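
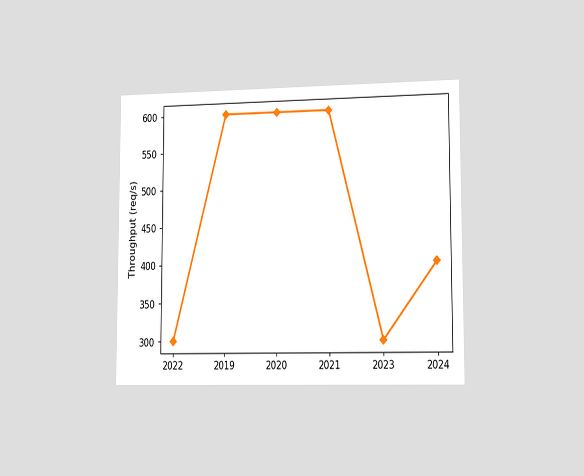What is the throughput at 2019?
600req/s

The chart is viewed slightly from the right. At 2019, the line is at 600req/s.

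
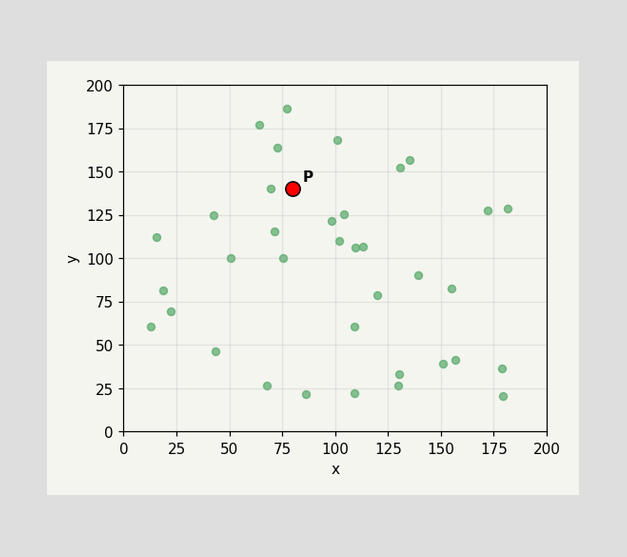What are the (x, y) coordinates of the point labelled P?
(80, 140)

Following the gridlines from P to each axis, P sits at (80, 140).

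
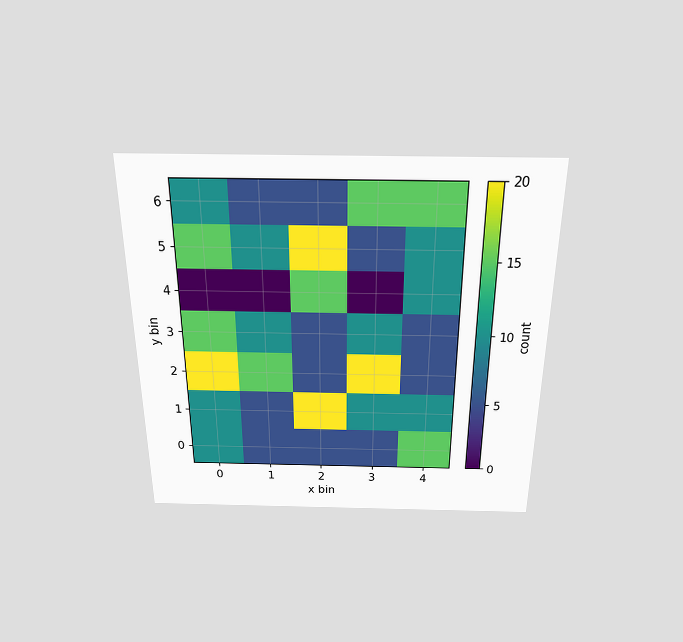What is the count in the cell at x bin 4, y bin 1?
The chart is viewed slightly from above. Matching the cell (4, 1) against the colorbar gives 10.

10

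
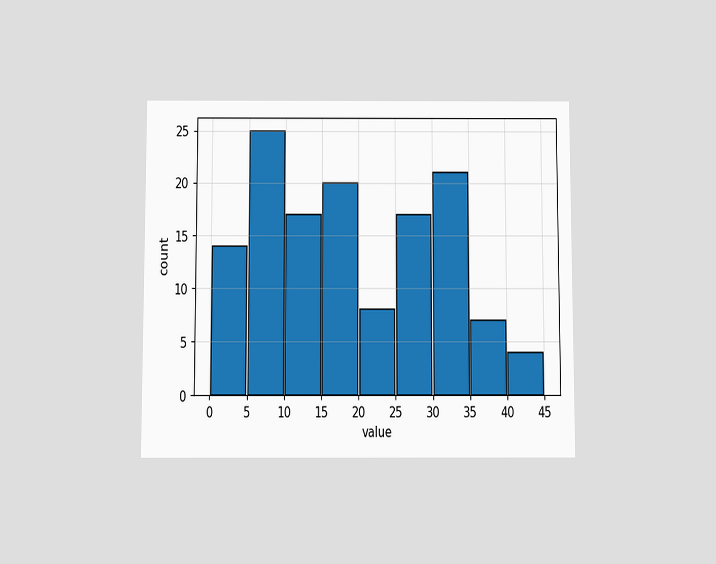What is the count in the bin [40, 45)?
The chart is viewed slightly from below. The [40, 45) bin has height 4.

4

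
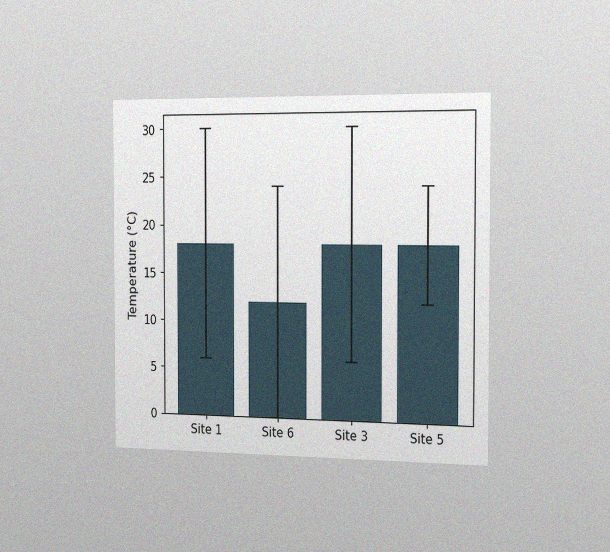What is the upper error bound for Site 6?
The chart is viewed slightly from the right, with some photo noise. The Site 6 bar's upper whisker reaches 24°C.

24°C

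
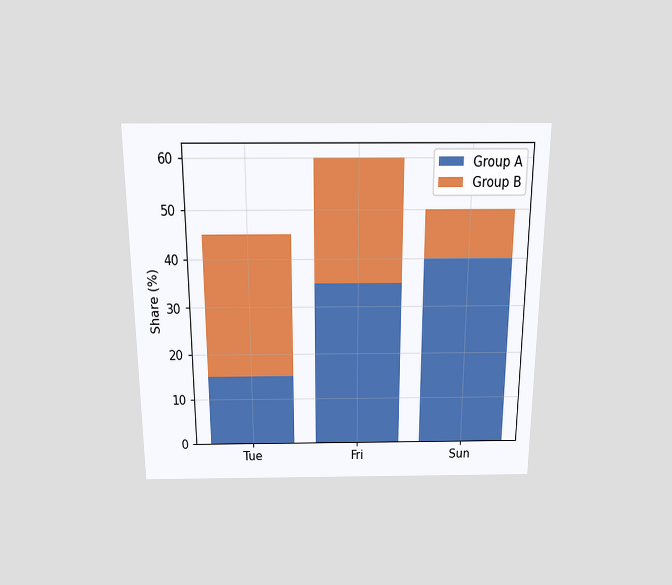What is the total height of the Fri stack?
60%

The chart is viewed slightly from above. The Fri stack's top reaches 60% on the y-axis.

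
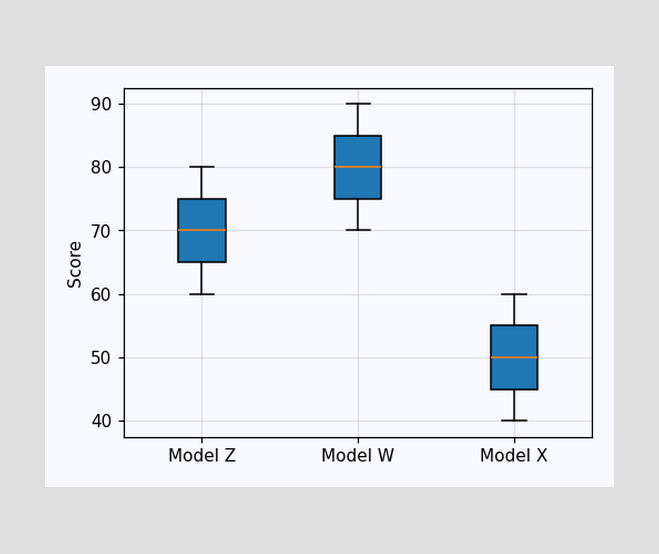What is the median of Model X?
50

The median line in the Model X box sits at 50.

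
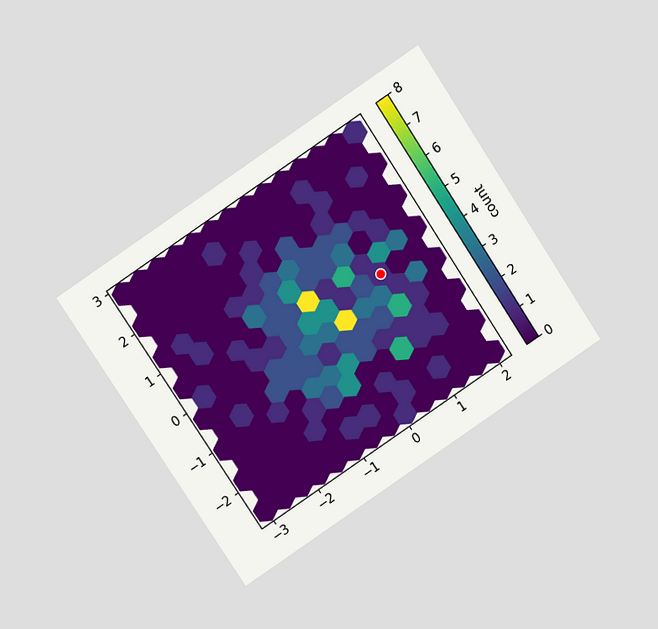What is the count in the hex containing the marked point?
1

The chart is tilted about 34° counter-clockwise and viewed slightly from above. The marked hex reads 1 on the colorbar.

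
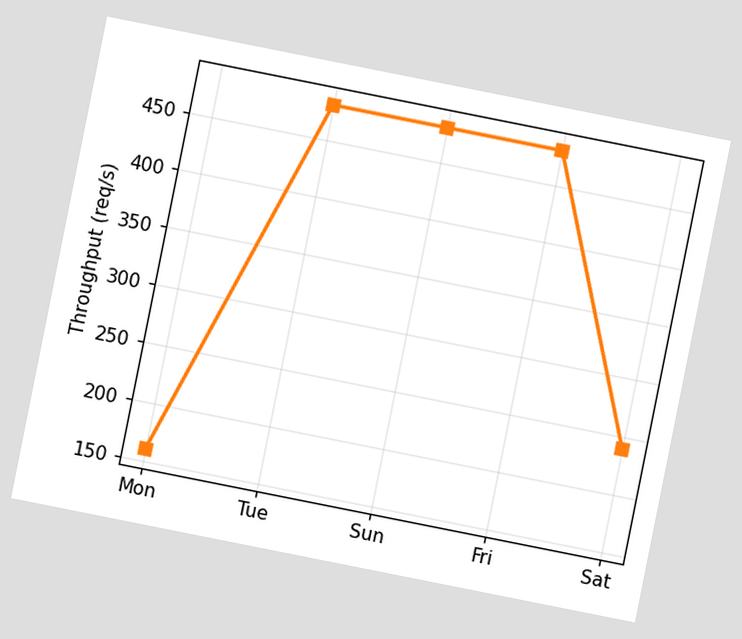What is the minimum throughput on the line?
160req/s

The chart is tilted about 11° clockwise. The lowest point is at Mon, and reading across to the y-axis gives 160req/s.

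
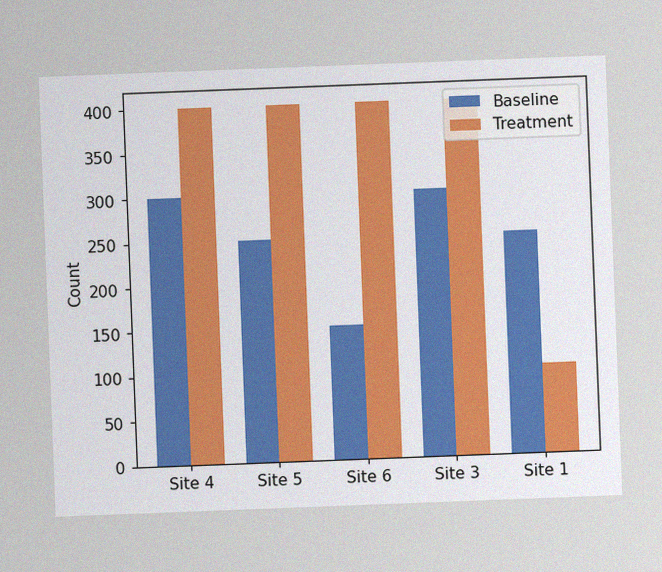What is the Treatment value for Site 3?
400

The chart is tilted about 2° counter-clockwise, with some photo noise. The Treatment bar at Site 3 reaches 400 on the y-axis.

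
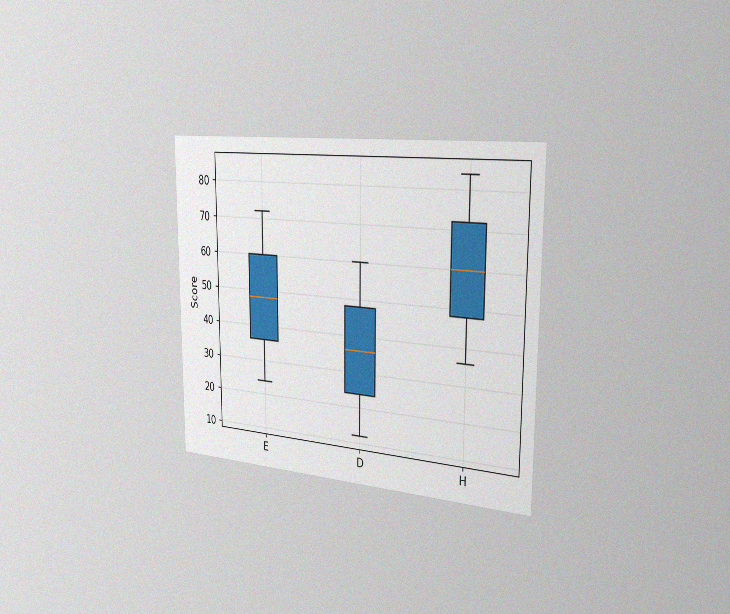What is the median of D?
36

The chart is viewed slightly from the right, with some photo noise. The median line in the D box sits at 36.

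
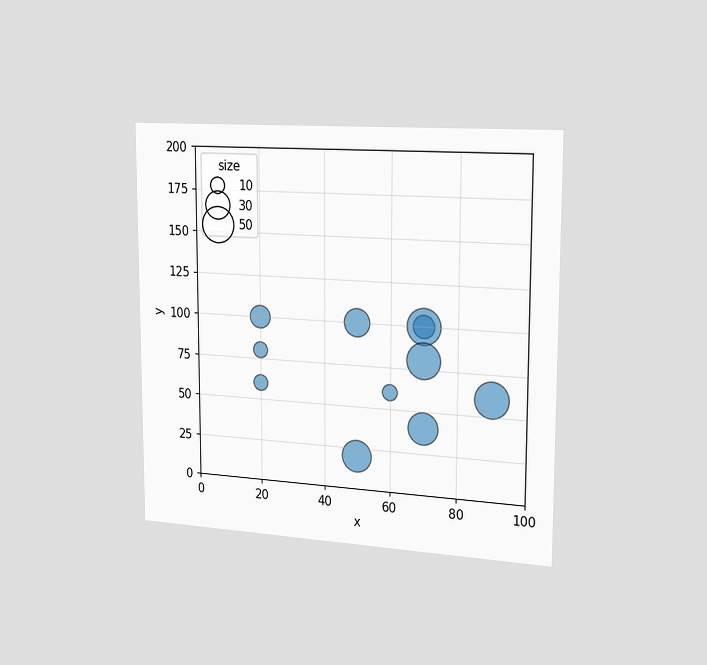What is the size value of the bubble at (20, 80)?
The chart is viewed slightly from the right. Matching the bubble at (20, 80) against the size legend gives 10.

10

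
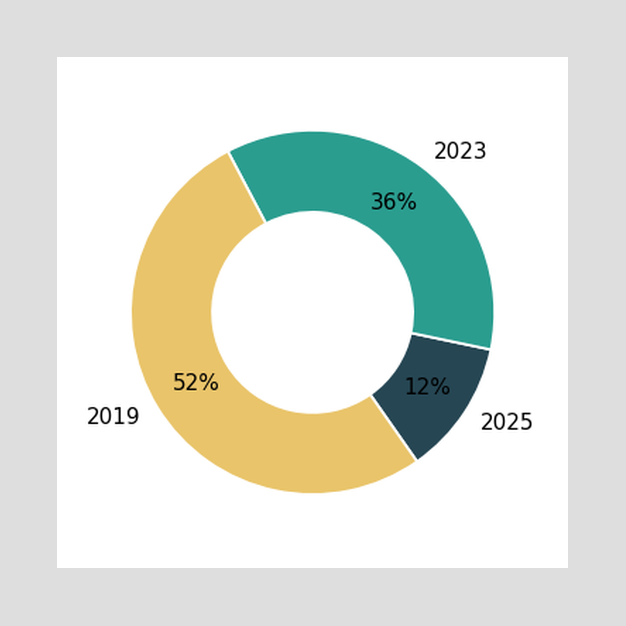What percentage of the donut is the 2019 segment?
The 2019 segment takes up 52% of the ring.

52%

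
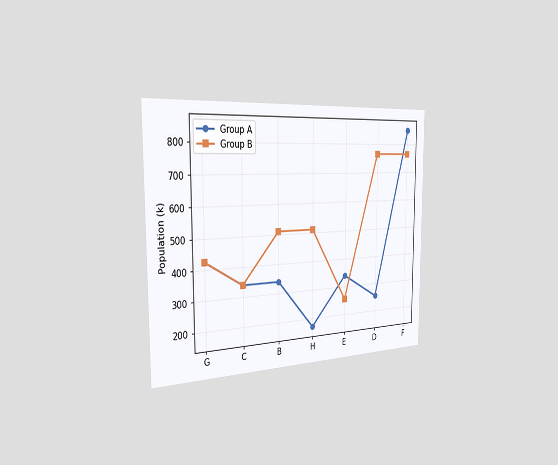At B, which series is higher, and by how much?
The chart is viewed slightly from the left. At B, Group B sits above the other line by 170k.

Group B, by 170k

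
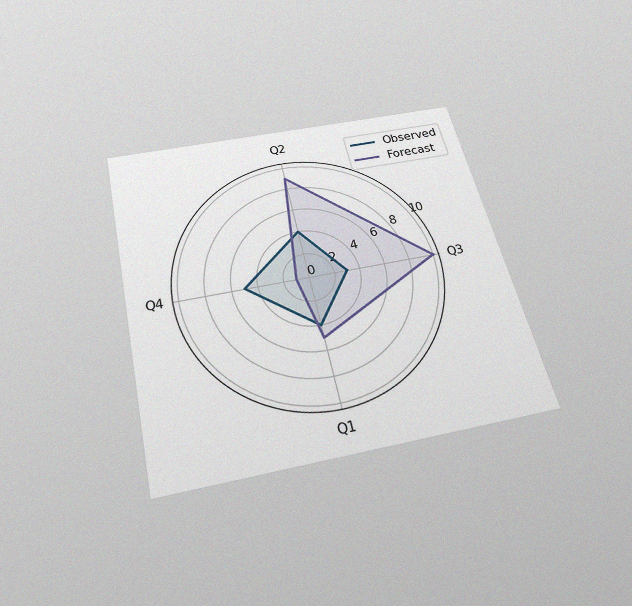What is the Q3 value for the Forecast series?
The chart is tilted about 13° counter-clockwise and viewed slightly from below, with some photo noise. On the Q3 axis, Forecast reaches 10.

10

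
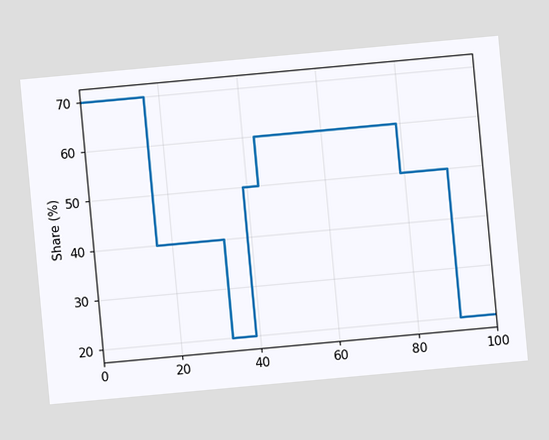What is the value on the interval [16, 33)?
The chart is tilted about 5° counter-clockwise. On [16, 33) the step sits at 40%.

40%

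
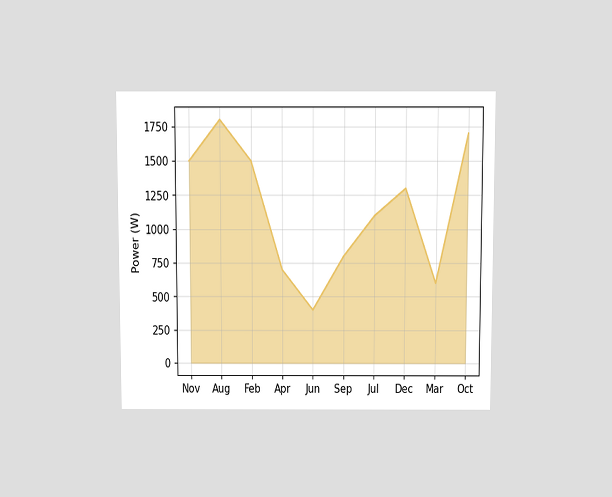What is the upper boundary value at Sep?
The chart is viewed slightly from above. At Sep the upper boundary is at 800W.

800W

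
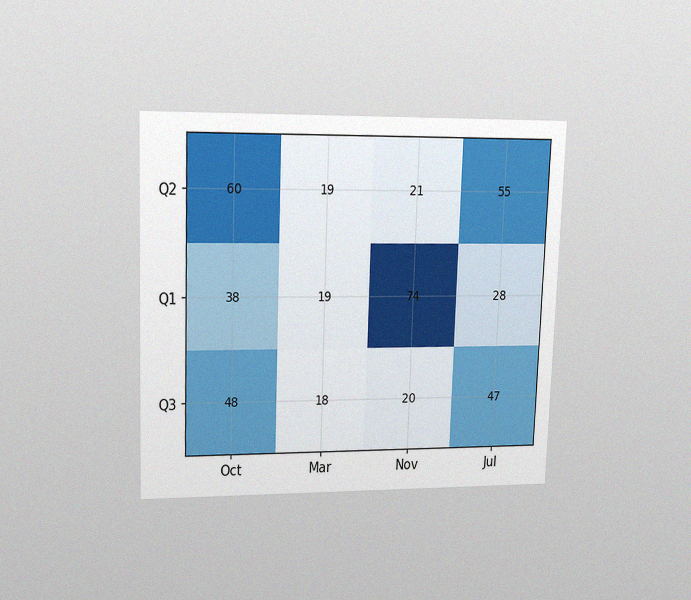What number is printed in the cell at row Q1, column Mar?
The chart is tilted about 2° clockwise and viewed at a slight angle, with some photo noise. The (Q1, Mar) cell reads 19.

19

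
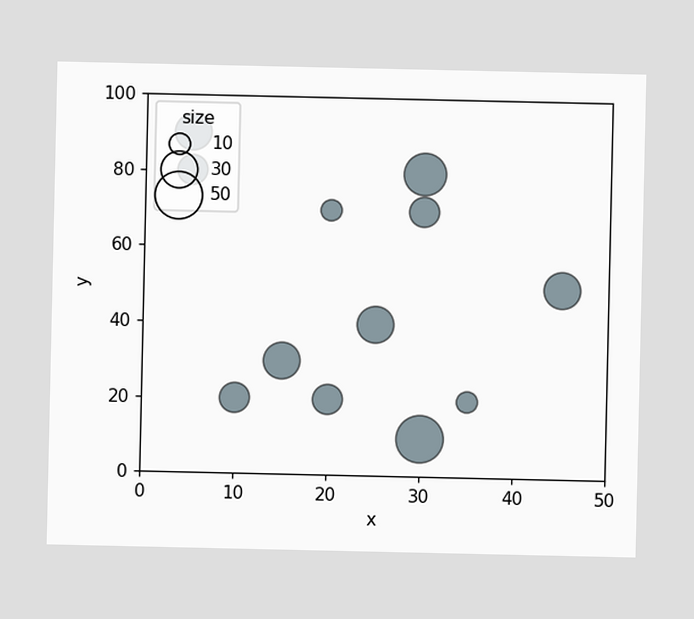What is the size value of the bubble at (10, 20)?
20

Matching the bubble at (10, 20) against the size legend gives 20.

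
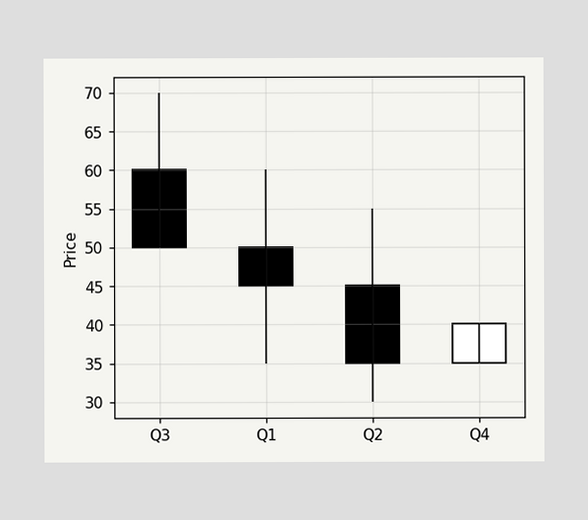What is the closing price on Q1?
45

The Q1 candle closes at 45.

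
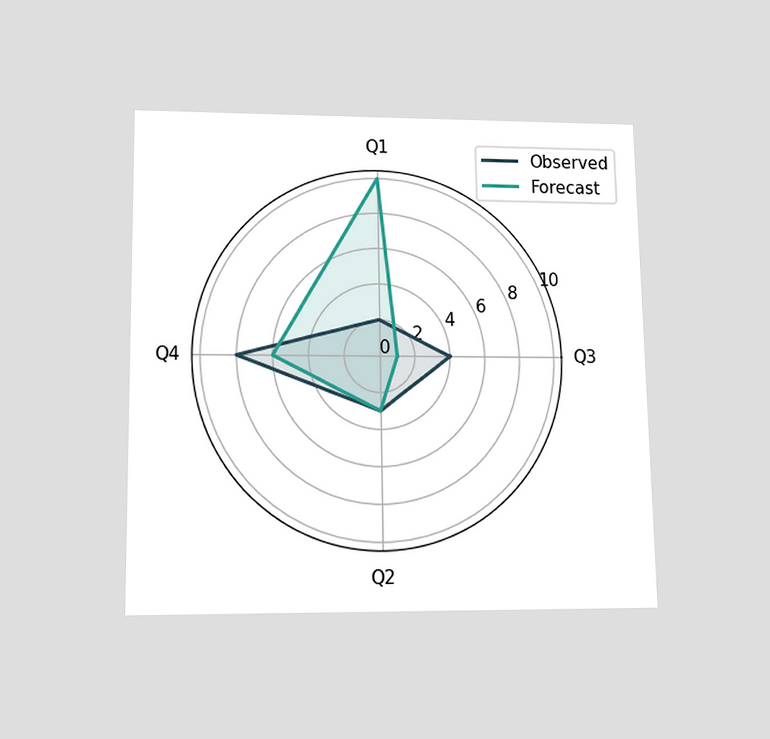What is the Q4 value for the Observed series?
8

The chart is viewed slightly from below. On the Q4 axis, Observed reaches 8.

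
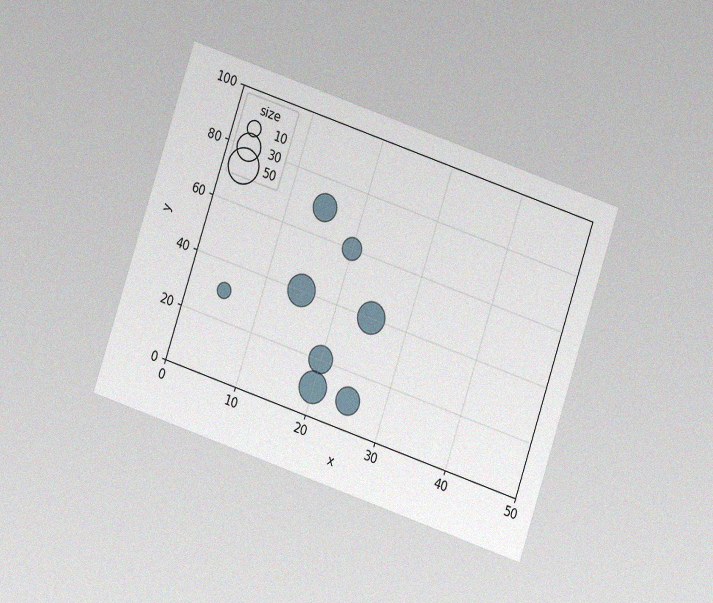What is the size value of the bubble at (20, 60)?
20

The chart is tilted about 19° clockwise and viewed at a slight angle, with some photo noise. Matching the bubble at (20, 60) against the size legend gives 20.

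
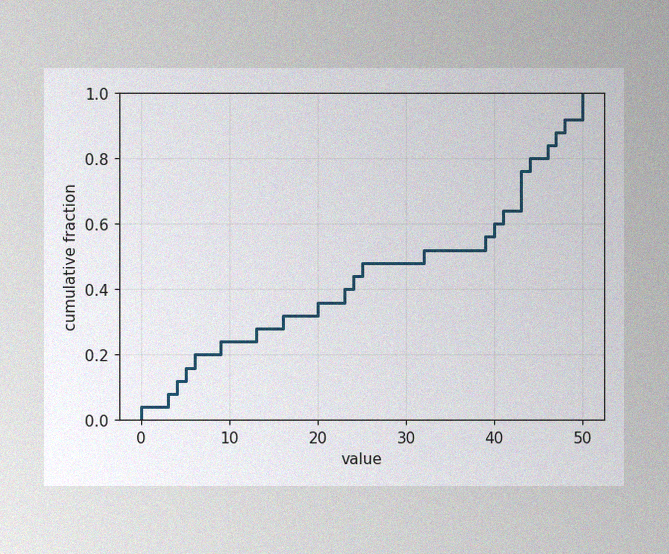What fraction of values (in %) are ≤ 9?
The image has some photo noise and uneven lighting. At x=9 the ECDF step is at 24%.

24%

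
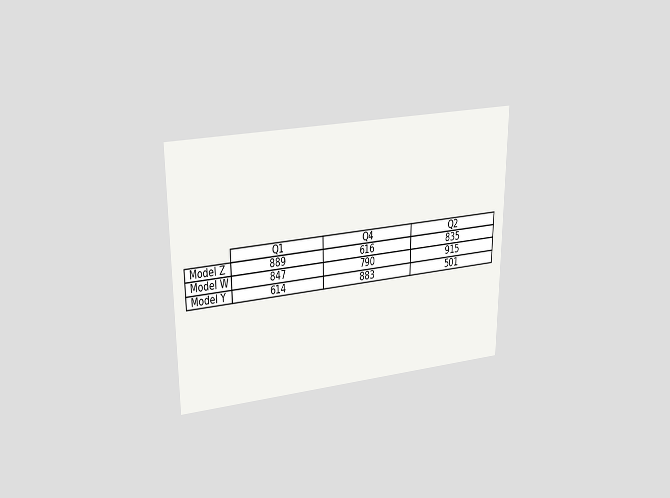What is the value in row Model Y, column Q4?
883

The chart is viewed slightly from above. The (Model Y, Q4) cell reads 883.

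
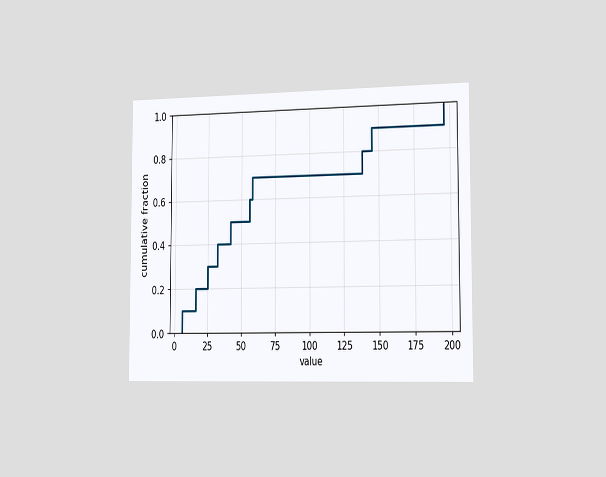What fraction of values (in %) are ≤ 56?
The chart is viewed slightly from the right. At x=56 the ECDF step is at 60%.

60%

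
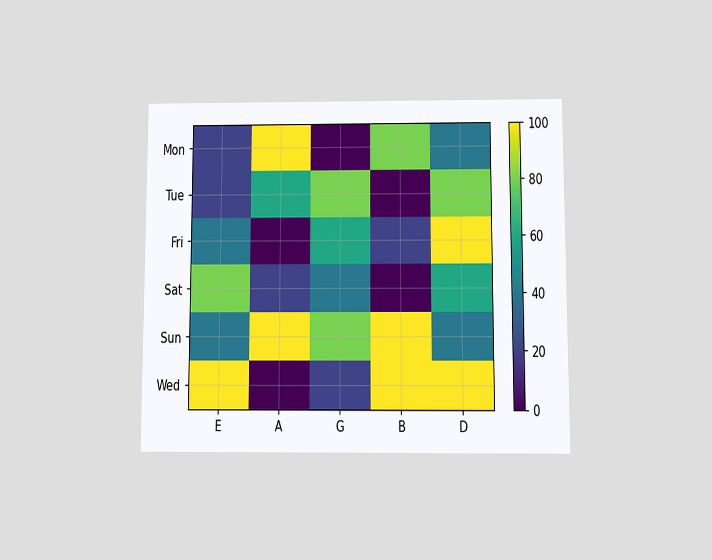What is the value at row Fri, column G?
The chart is viewed at a slight angle. Matching cell (Fri, G) against the colorbar gives 60.

60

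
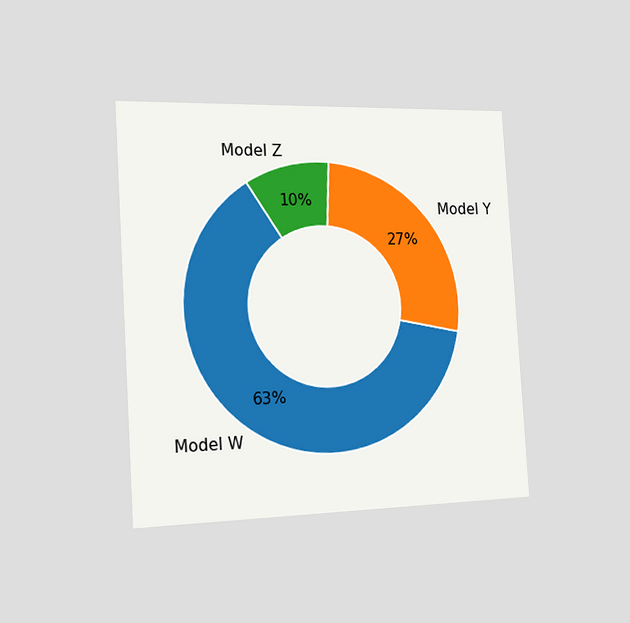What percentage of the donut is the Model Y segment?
27%

The chart is tilted about 3° counter-clockwise and viewed slightly from the left. The Model Y segment takes up 27% of the ring.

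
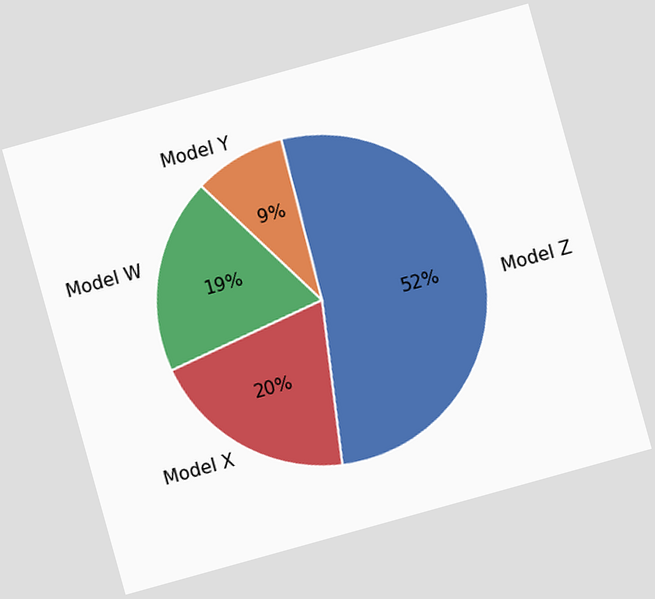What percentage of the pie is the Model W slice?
The chart is tilted about 16° counter-clockwise. The Model W slice takes up 19% of the pie.

19%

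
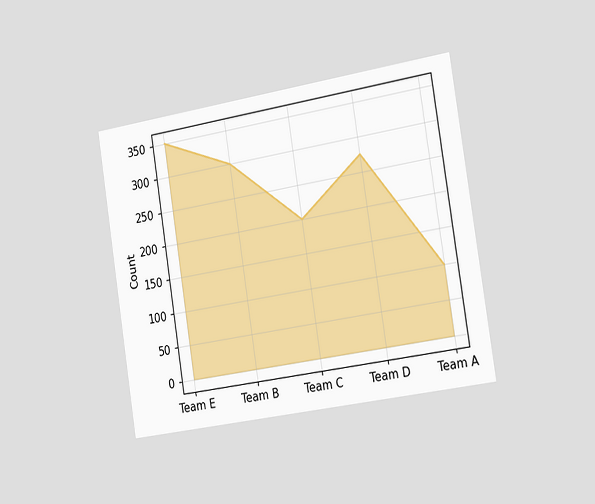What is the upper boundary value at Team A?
100

The chart is tilted about 9° counter-clockwise and viewed slightly from the right. At Team A the upper boundary is at 100.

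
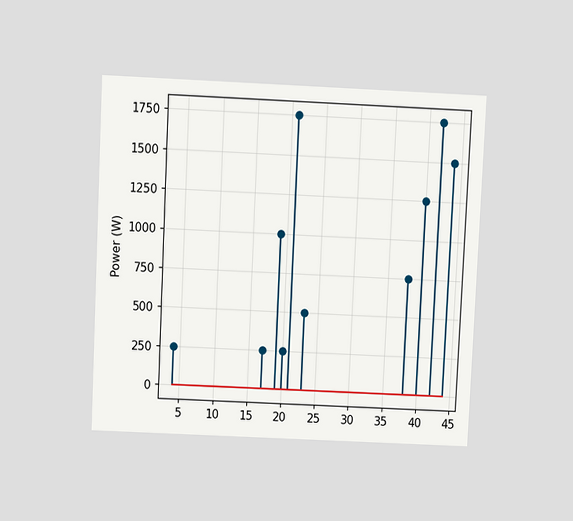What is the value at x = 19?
1000W

The chart is tilted about 3° clockwise and viewed slightly from above. The stem at x=19 reaches 1000W.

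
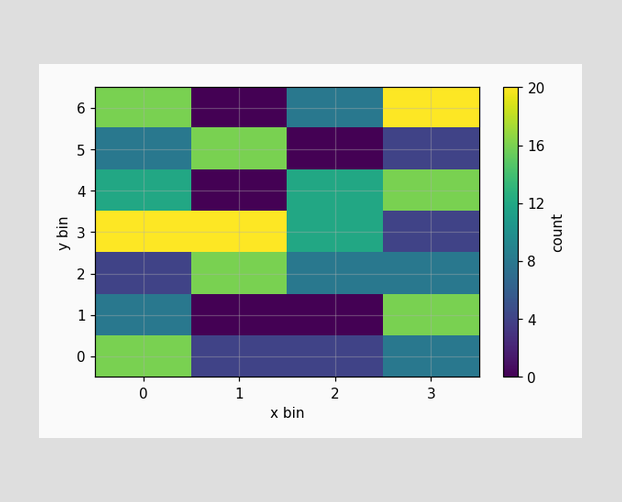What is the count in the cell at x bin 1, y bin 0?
Matching the cell (1, 0) against the colorbar gives 4.

4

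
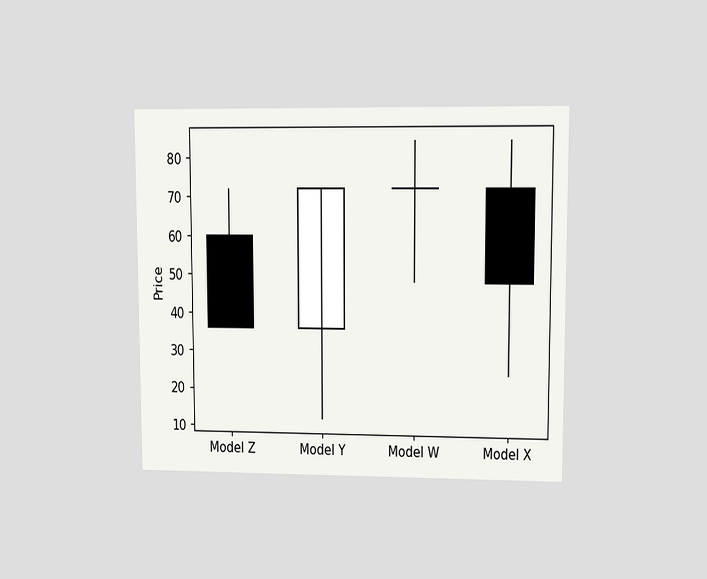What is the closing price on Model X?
48

The chart is viewed at a slight angle. The Model X candle closes at 48.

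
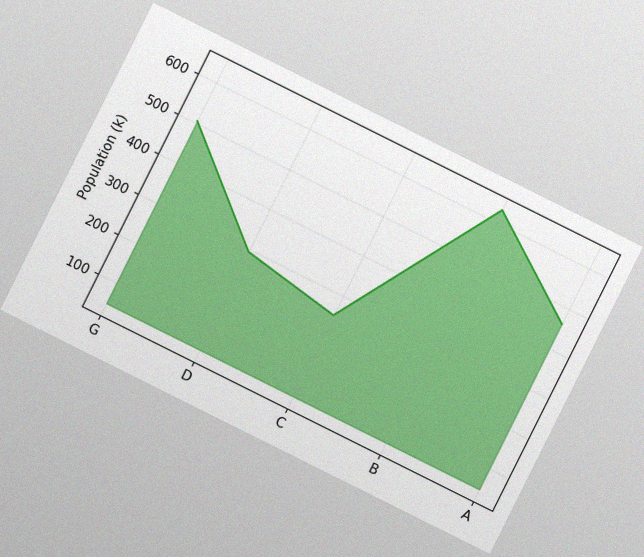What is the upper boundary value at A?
The chart is tilted about 27° clockwise, with some photo noise. At A the upper boundary is at 462k.

462k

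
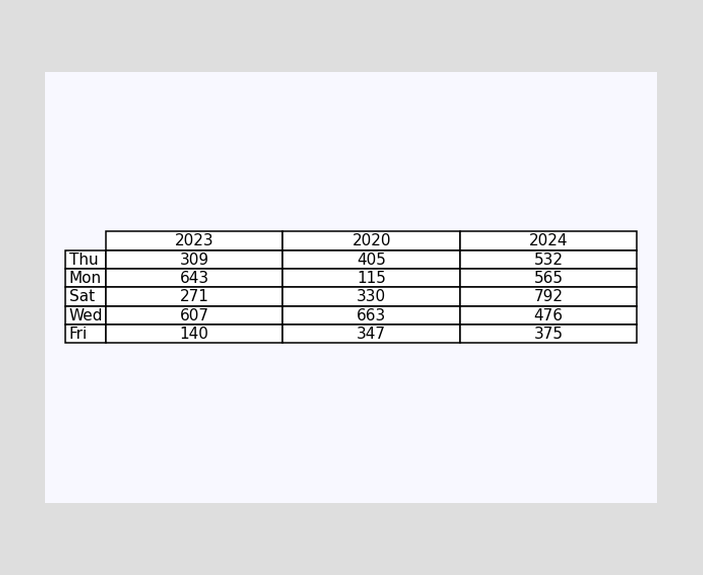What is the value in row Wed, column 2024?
476

The (Wed, 2024) cell reads 476.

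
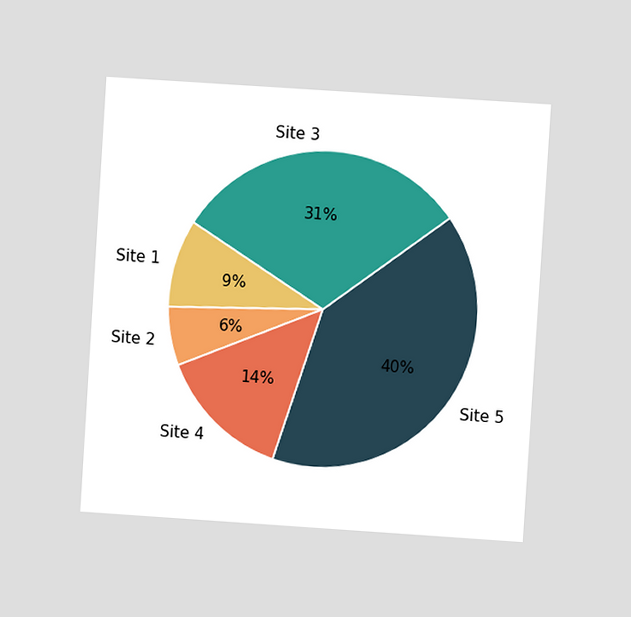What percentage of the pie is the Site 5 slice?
The chart is tilted about 4° clockwise and viewed at a slight angle. The Site 5 slice takes up 40% of the pie.

40%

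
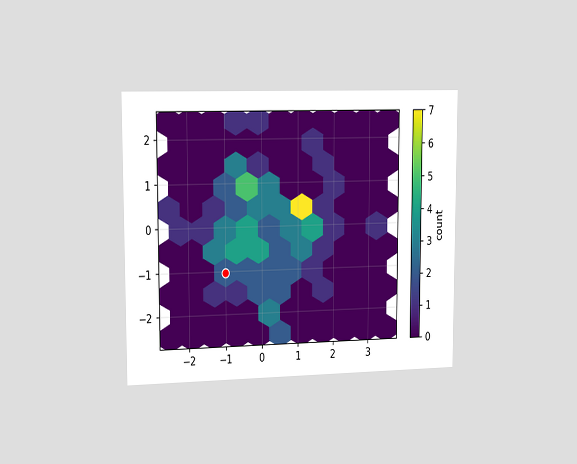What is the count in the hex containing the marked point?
The chart is viewed slightly from the left. The marked hex reads 2 on the colorbar.

2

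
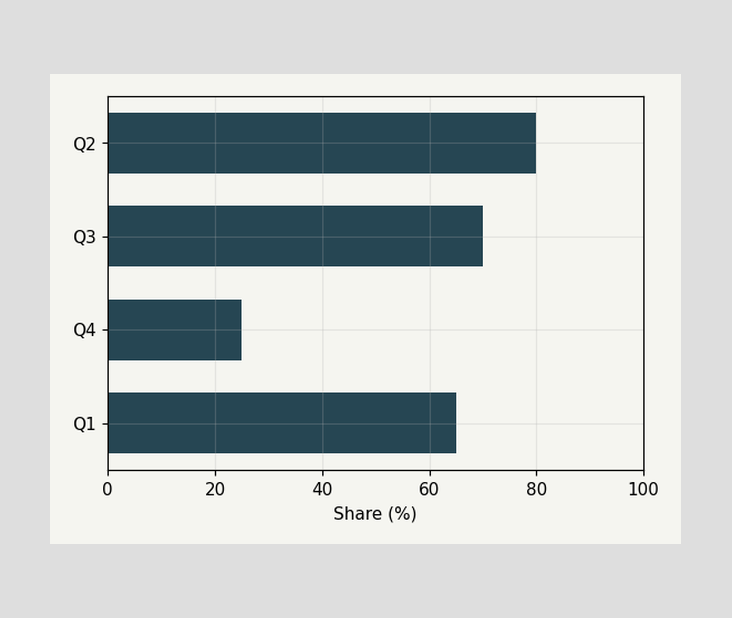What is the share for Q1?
Reading along the chart's x-axis, the Q1 bar reaches 65%.

65%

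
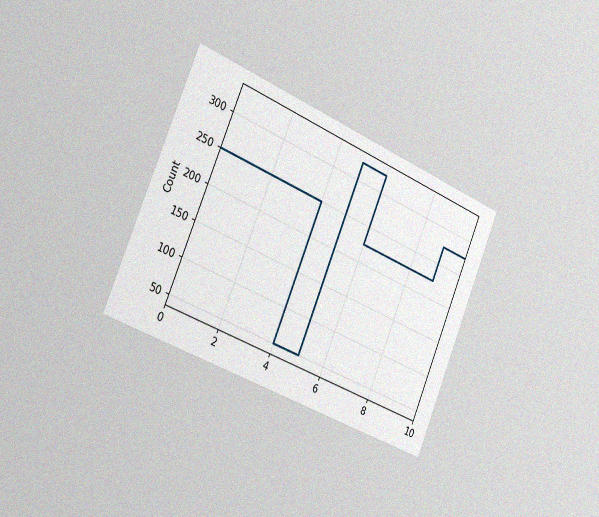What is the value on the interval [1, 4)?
The chart is tilted about 23° clockwise and viewed slightly from the left, with some photo noise. On [1, 4) the step sits at 250.

250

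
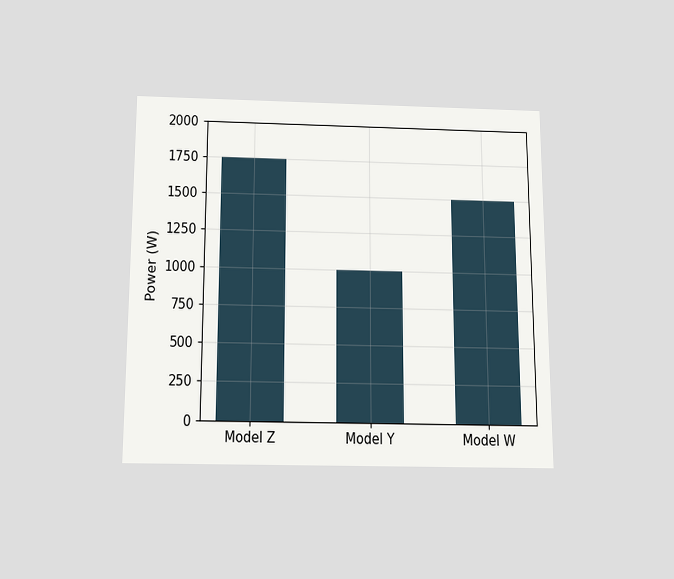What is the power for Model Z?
The chart is viewed slightly from below. Reading along the chart's y-axis, the Model Z bar reaches 1750W.

1750W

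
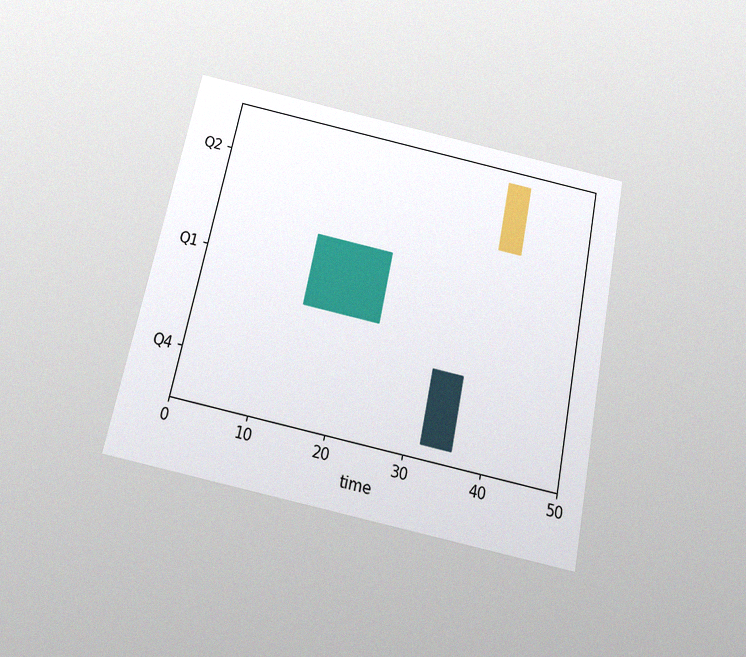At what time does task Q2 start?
The chart is tilted about 12° clockwise and viewed slightly from below, with some photo noise. The Q2 bar begins at t=38.

38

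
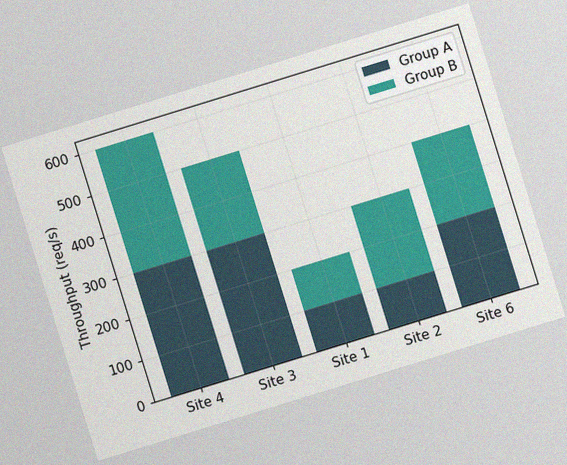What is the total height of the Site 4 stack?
600req/s

The chart is tilted about 17° counter-clockwise, with some photo noise. The Site 4 stack's top reaches 600req/s on the y-axis.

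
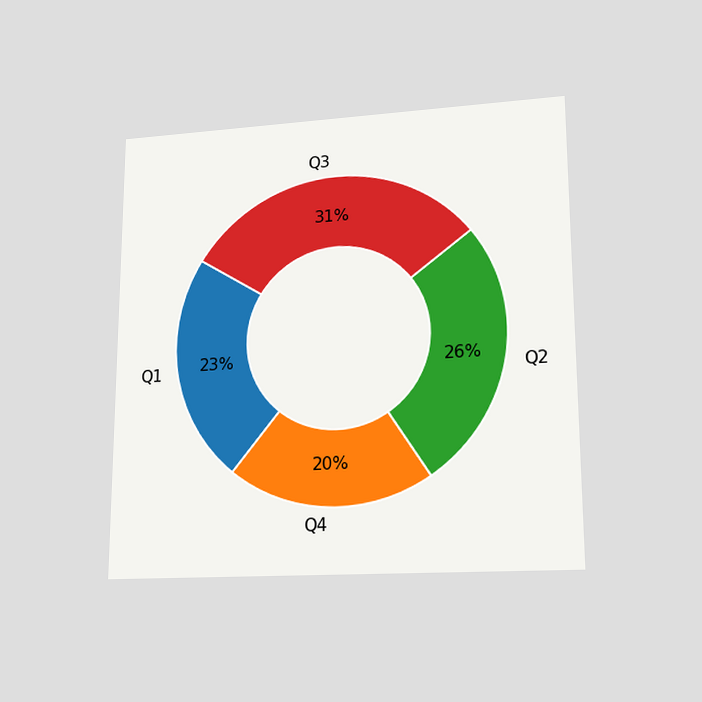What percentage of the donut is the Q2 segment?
26%

The chart is viewed at a slight angle. The Q2 segment takes up 26% of the ring.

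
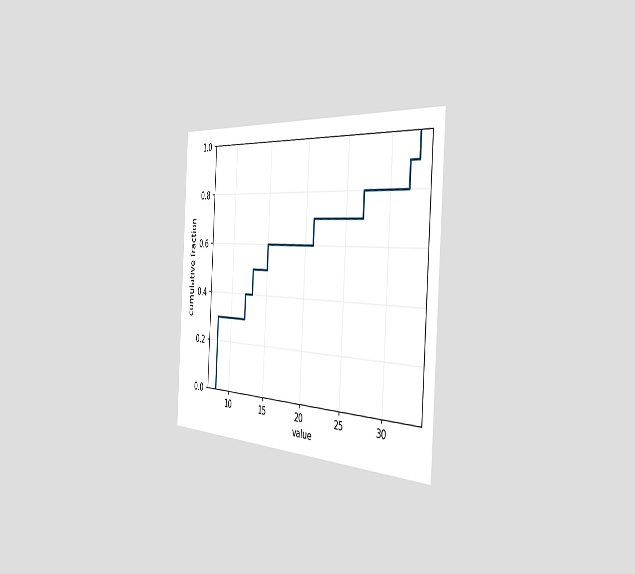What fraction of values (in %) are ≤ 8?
30%

The chart is tilted about 3° clockwise and viewed slightly from the right. At x=8 the ECDF step is at 30%.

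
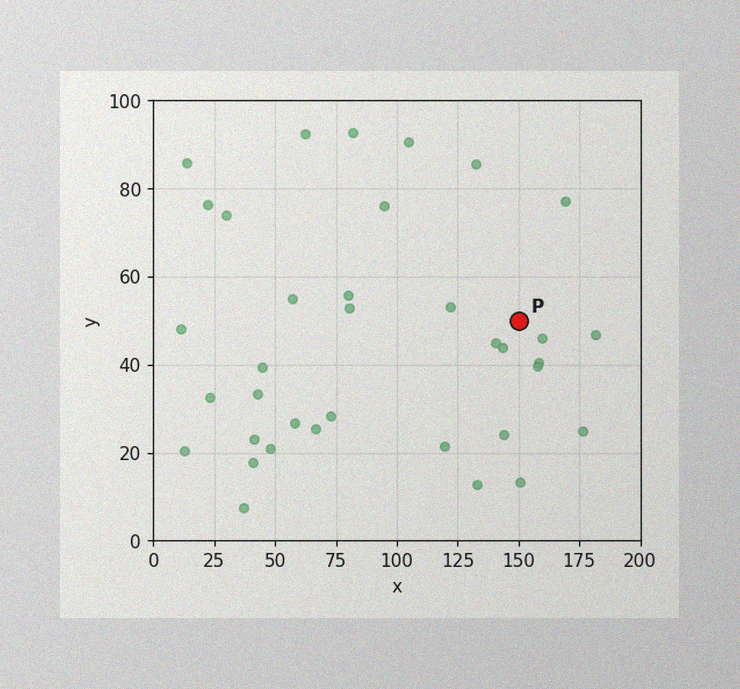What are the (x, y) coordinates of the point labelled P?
The image has some photo noise and uneven lighting. Following the gridlines from P to each axis, P sits at (150, 50).

(150, 50)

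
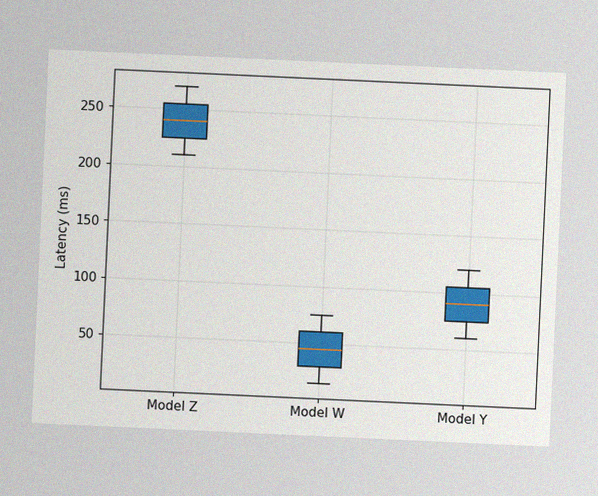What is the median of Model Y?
The chart is tilted about 3° clockwise, with some photo noise. The median line in the Model Y box sits at 90ms.

90ms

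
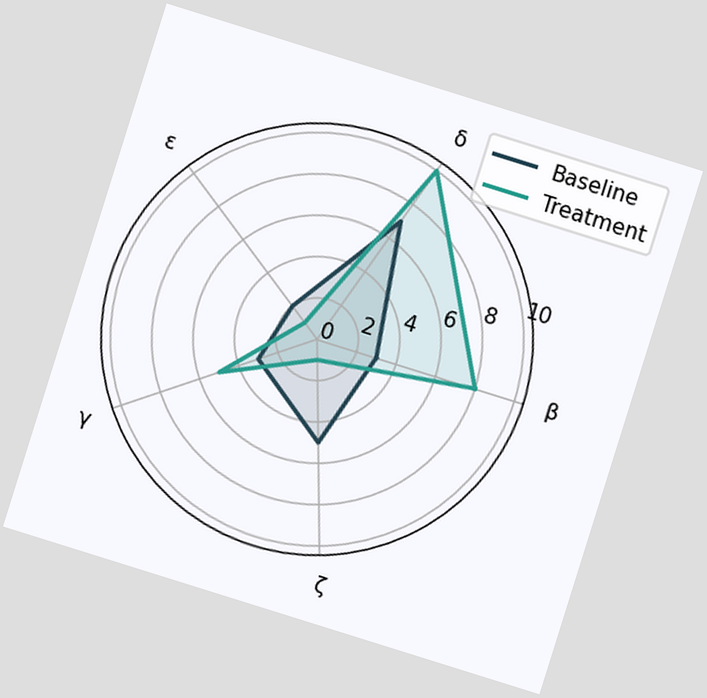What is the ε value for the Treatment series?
1

The chart is tilted about 17° clockwise. On the ε axis, Treatment reaches 1.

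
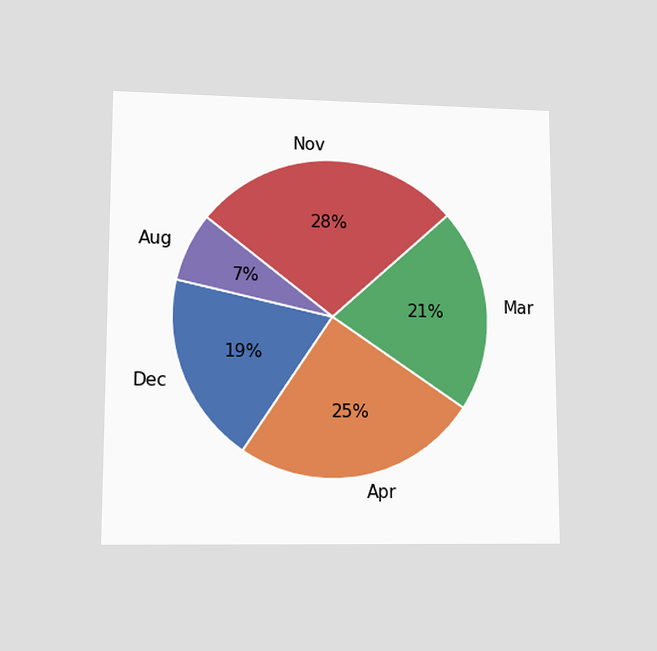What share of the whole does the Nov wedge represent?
The chart is viewed at a slight angle. The Nov slice takes up 28% of the pie.

28%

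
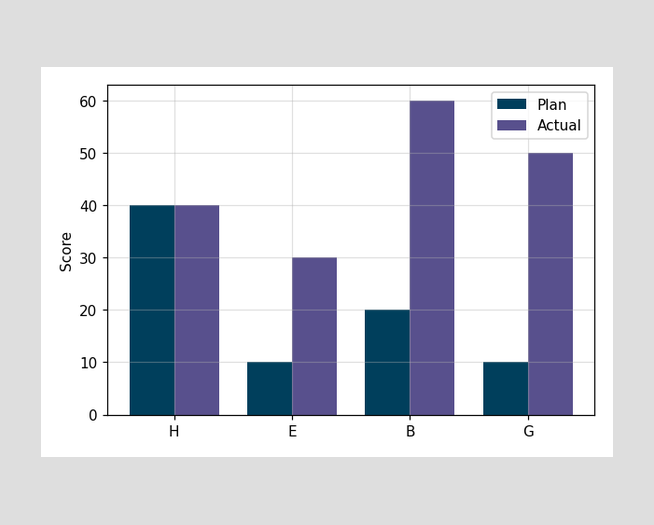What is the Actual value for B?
60

The Actual bar at B reaches 60 on the y-axis.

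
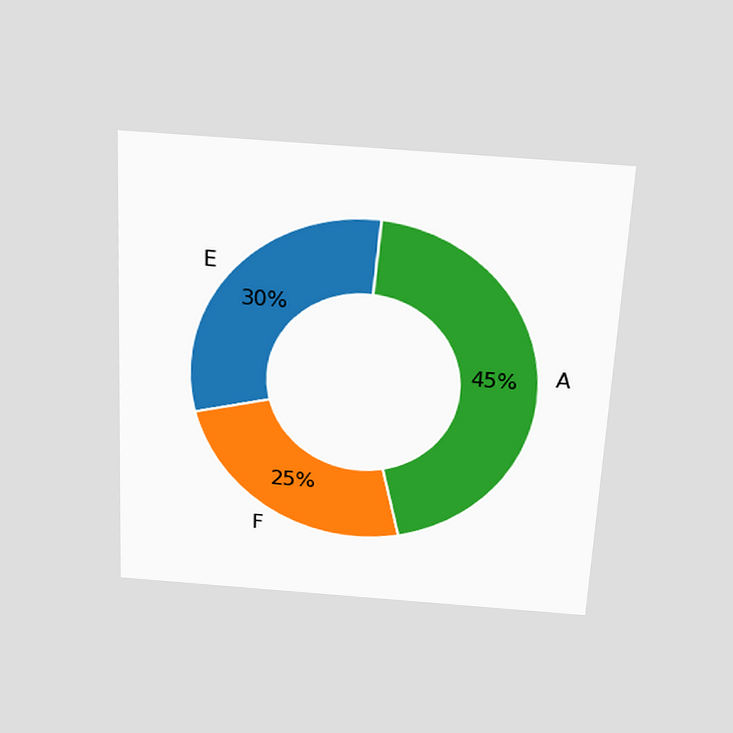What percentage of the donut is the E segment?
30%

The chart is tilted about 3° clockwise and viewed slightly from above. The E segment takes up 30% of the ring.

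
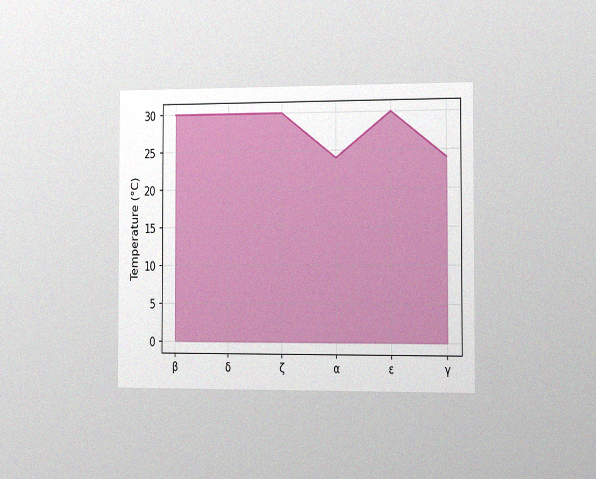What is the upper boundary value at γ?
The chart is viewed slightly from the right, with some photo noise. At γ the upper boundary is at 24°C.

24°C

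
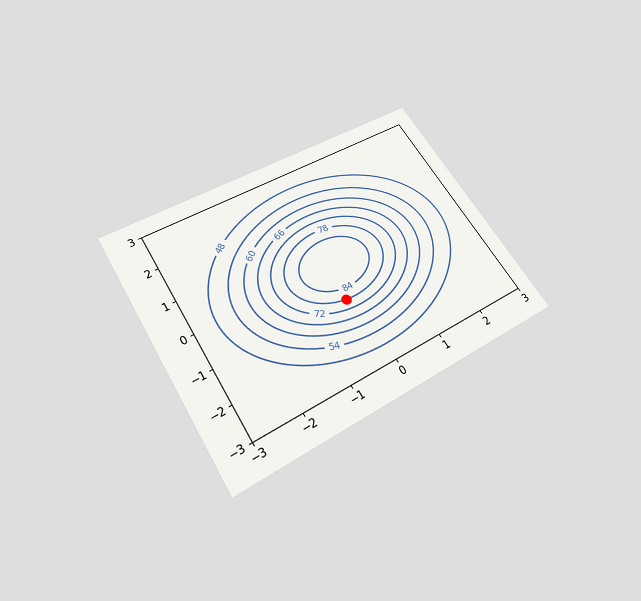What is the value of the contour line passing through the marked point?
78

The chart is tilted about 32° counter-clockwise and viewed slightly from below. The marked point sits on the contour labelled 78.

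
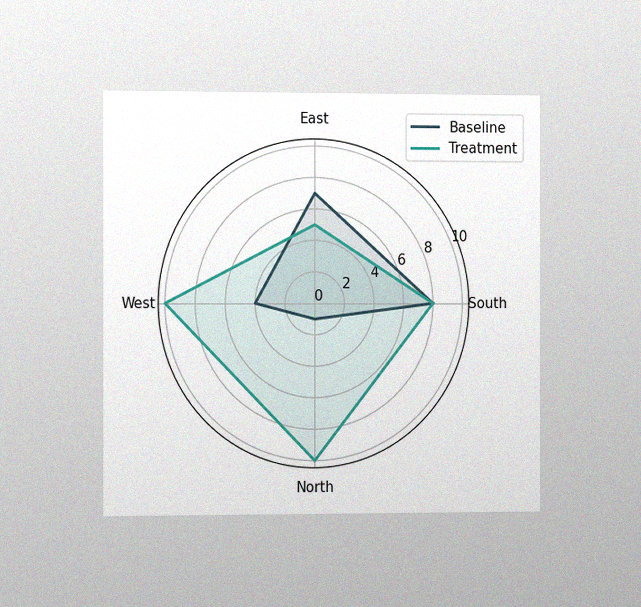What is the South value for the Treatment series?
8

The chart is viewed slightly from the left, with some photo noise. On the South axis, Treatment reaches 8.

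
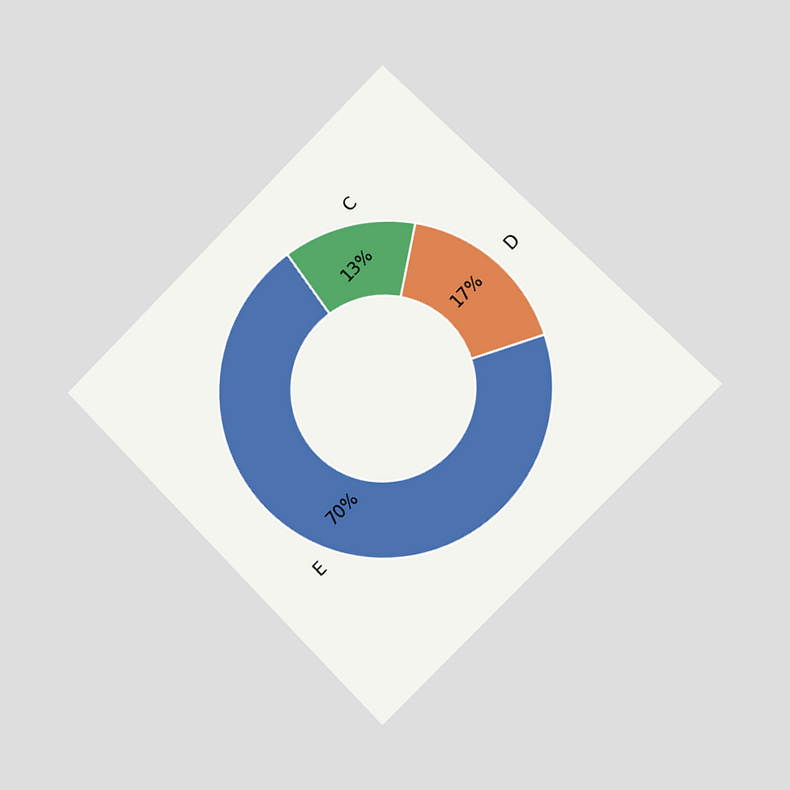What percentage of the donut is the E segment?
70%

The chart is tilted about 45° counter-clockwise and viewed slightly from the right. The E segment takes up 70% of the ring.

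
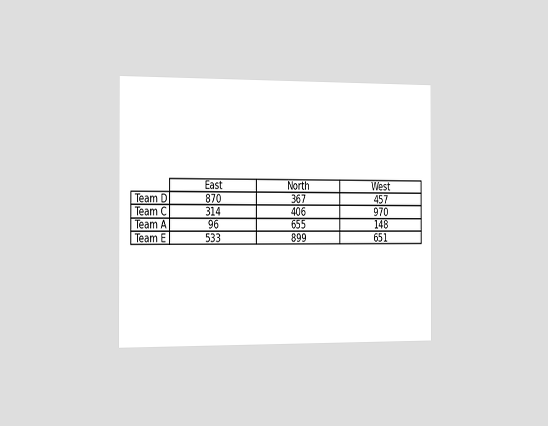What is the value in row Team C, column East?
The chart is viewed slightly from the left. The (Team C, East) cell reads 314.

314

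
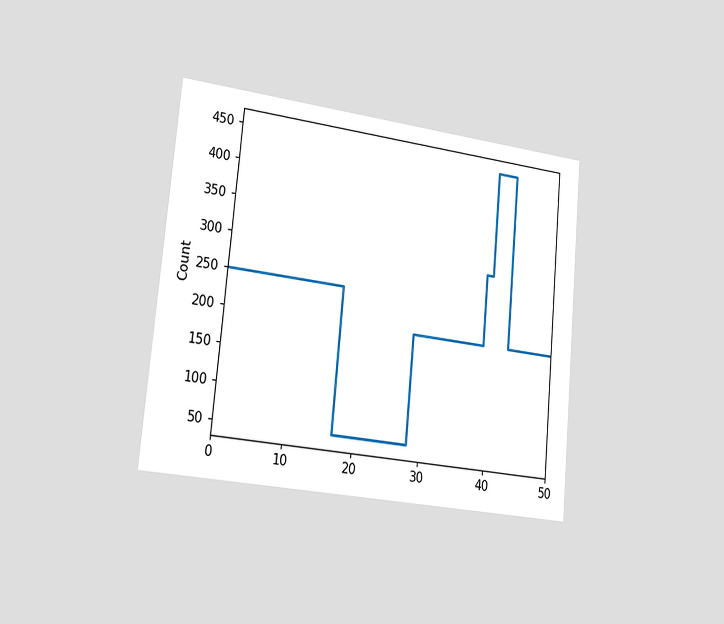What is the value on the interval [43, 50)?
The chart is tilted about 5° clockwise and viewed slightly from the left. On [43, 50) the step sits at 200.

200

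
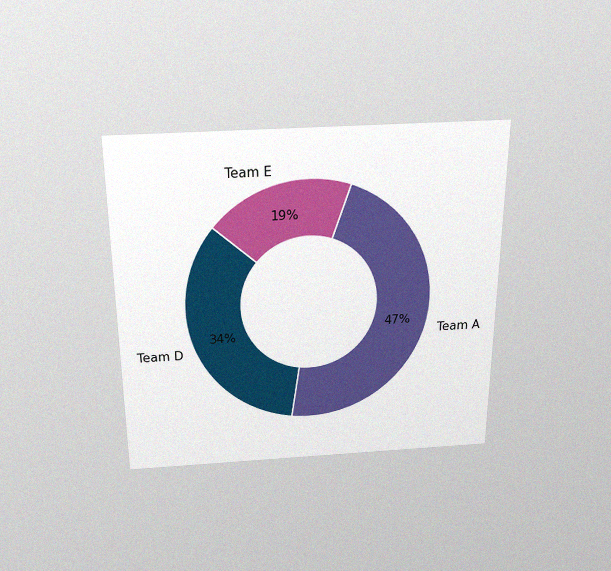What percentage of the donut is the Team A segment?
The chart is viewed slightly from above, with some photo noise. The Team A segment takes up 47% of the ring.

47%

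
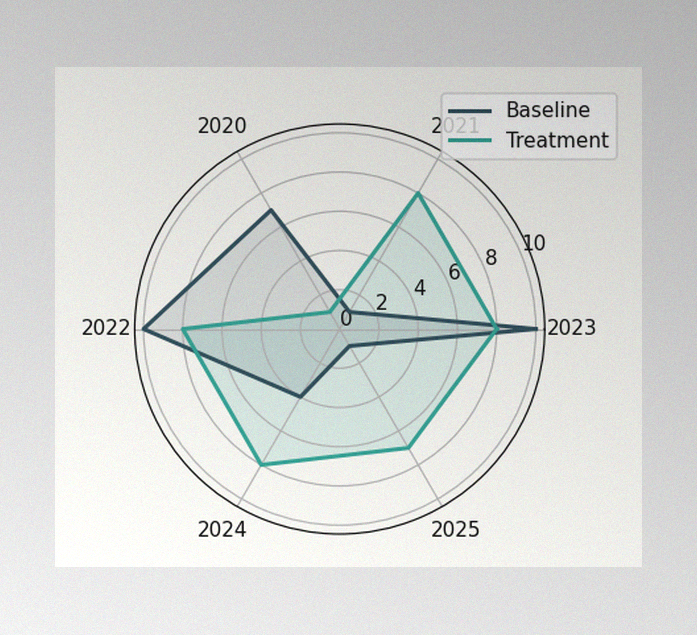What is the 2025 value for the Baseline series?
1

The image has some photo noise and uneven lighting. On the 2025 axis, Baseline reaches 1.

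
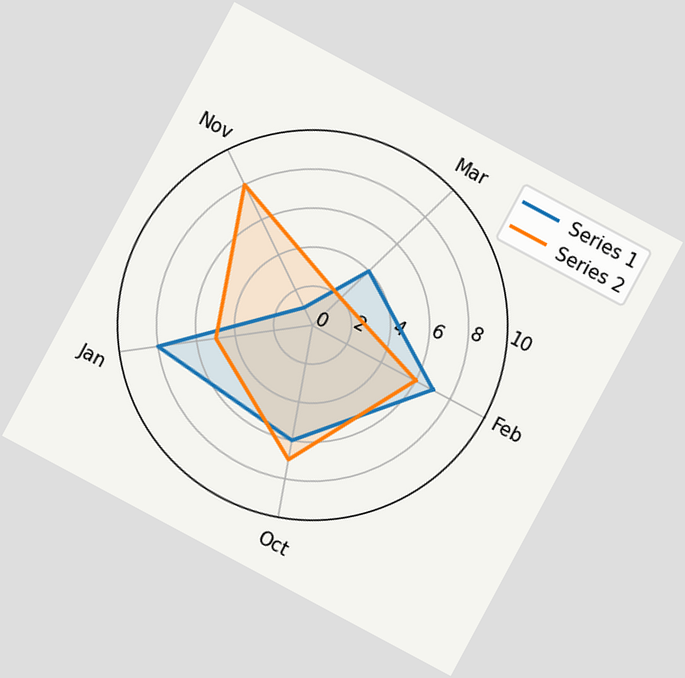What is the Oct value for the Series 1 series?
6

The chart is tilted about 28° clockwise. On the Oct axis, Series 1 reaches 6.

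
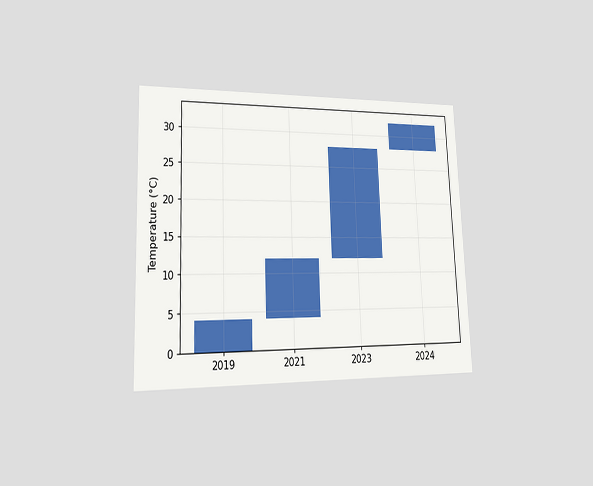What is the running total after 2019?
The chart is tilted about 2° counter-clockwise and viewed slightly from the left. After 2019 the running total reaches 4°C.

4°C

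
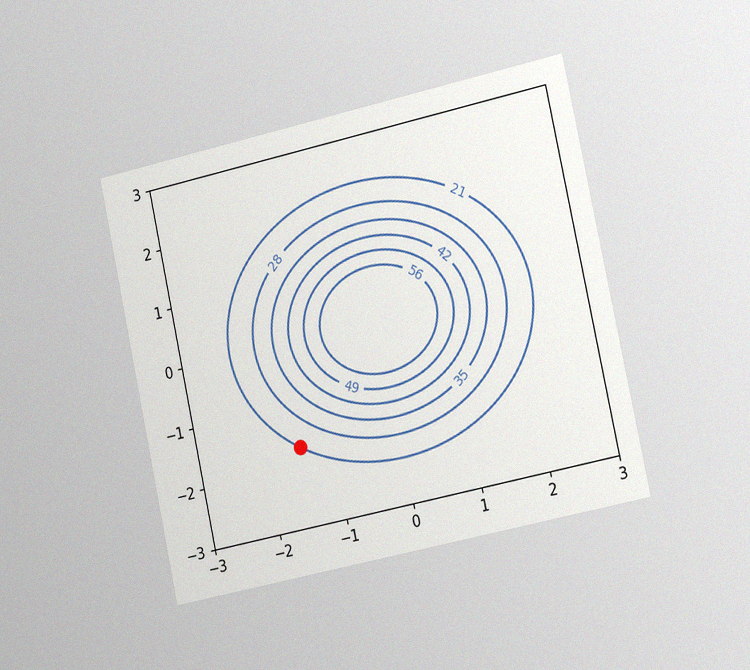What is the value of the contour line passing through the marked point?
The chart is tilted about 12° counter-clockwise and viewed slightly from the right, with some photo noise. The marked point sits on the contour labelled 21.

21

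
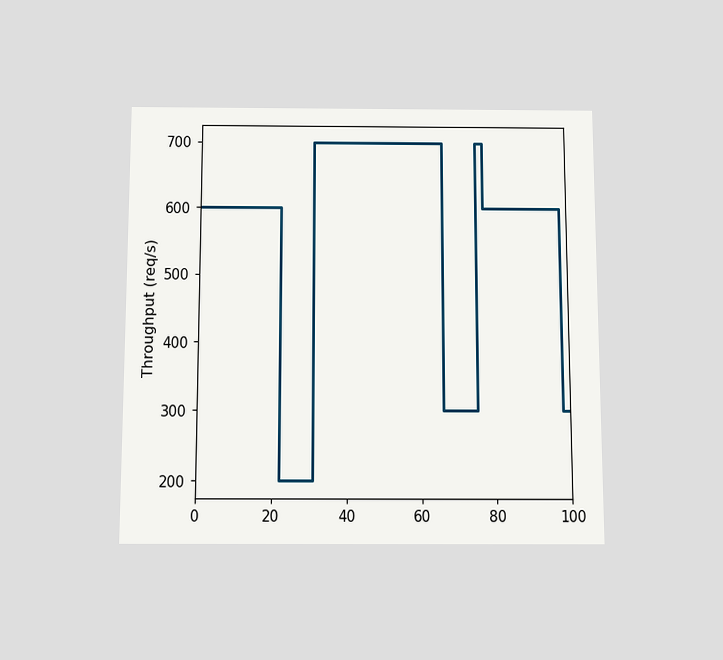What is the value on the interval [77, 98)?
600req/s

The chart is viewed slightly from below. On [77, 98) the step sits at 600req/s.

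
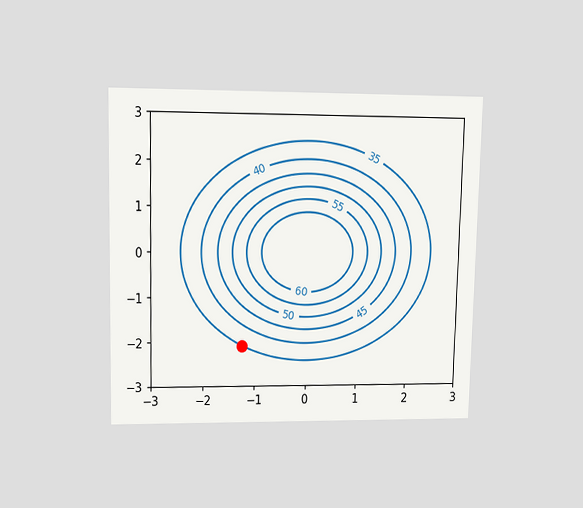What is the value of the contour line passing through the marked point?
The chart is viewed at a slight angle. The marked point sits on the contour labelled 35.

35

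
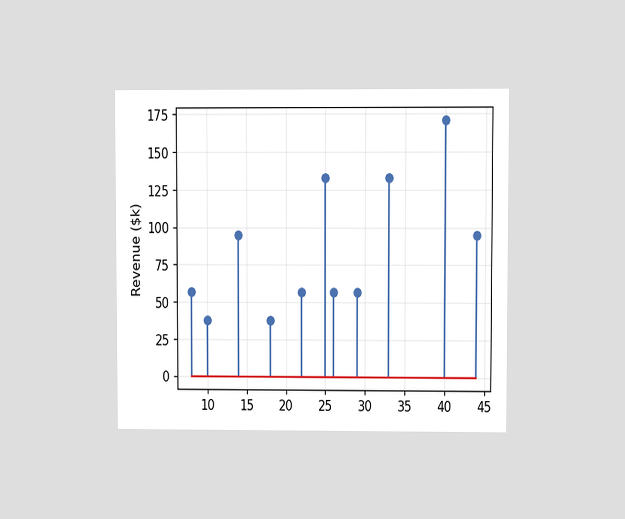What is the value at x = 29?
The chart is viewed at a slight angle. The stem at x=29 reaches $57k.

$57k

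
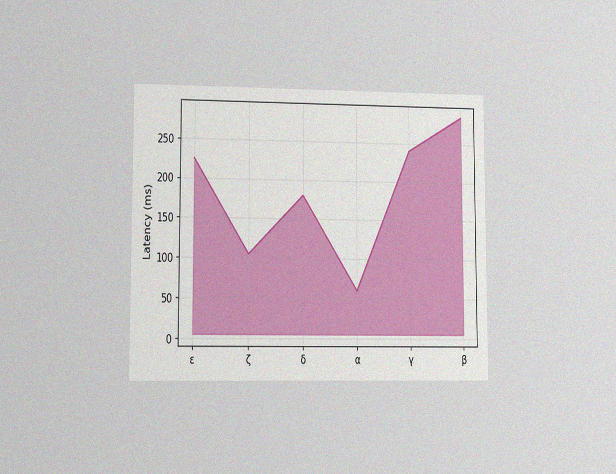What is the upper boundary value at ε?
The chart is viewed at a slight angle, with some photo noise. At ε the upper boundary is at 225ms.

225ms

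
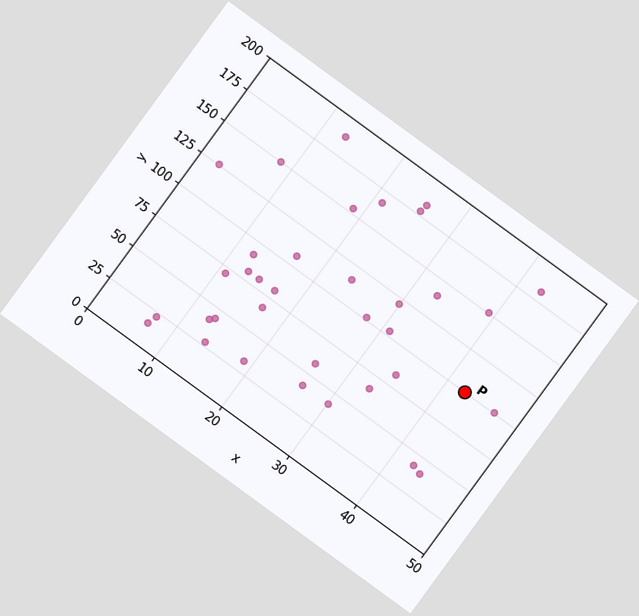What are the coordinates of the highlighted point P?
(42.5, 100)

The chart is tilted about 36° clockwise. Following the gridlines from P to each axis, P sits at (42.5, 100).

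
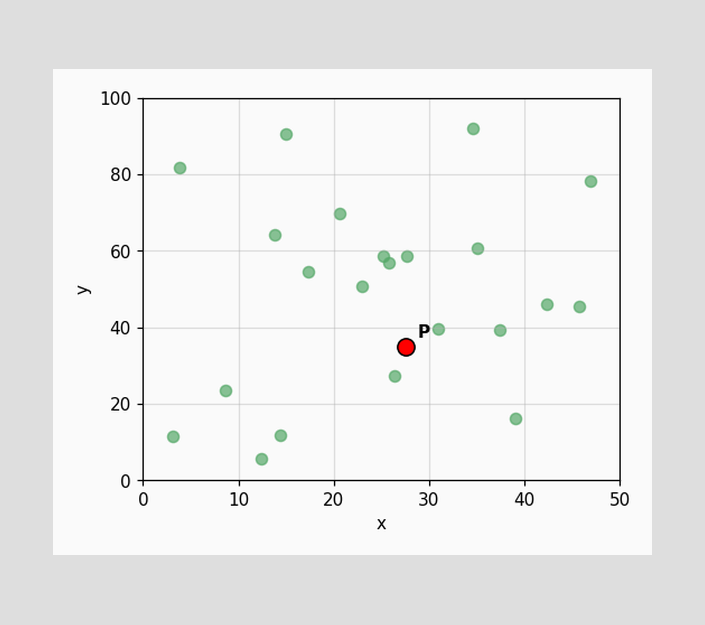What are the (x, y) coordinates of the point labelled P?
Following the gridlines from P to each axis, P sits at (27.5, 35).

(27.5, 35)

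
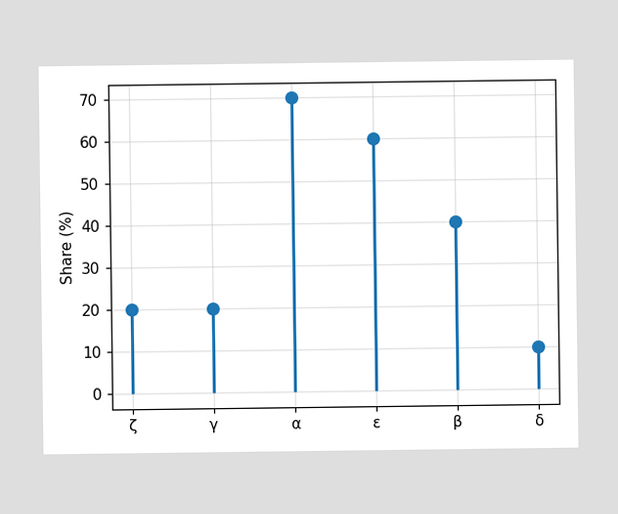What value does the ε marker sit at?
60%

The ε marker sits at 60%.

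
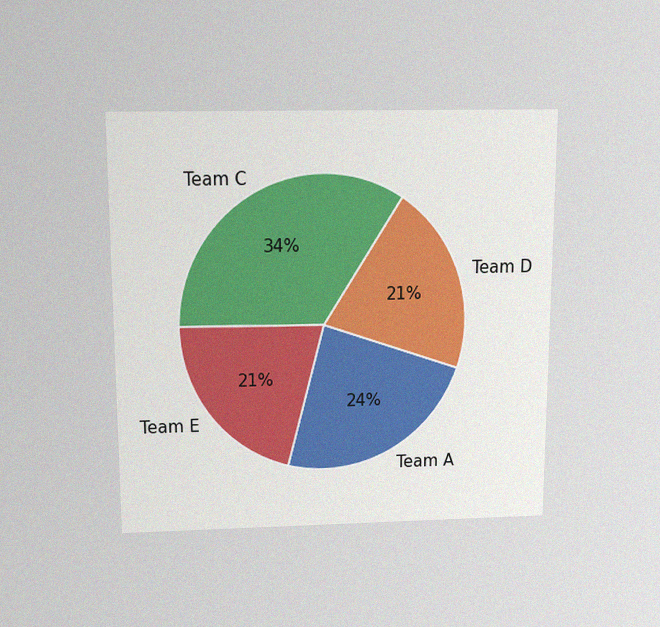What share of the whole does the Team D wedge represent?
The chart is viewed slightly from above, with some photo noise. The Team D slice takes up 21% of the pie.

21%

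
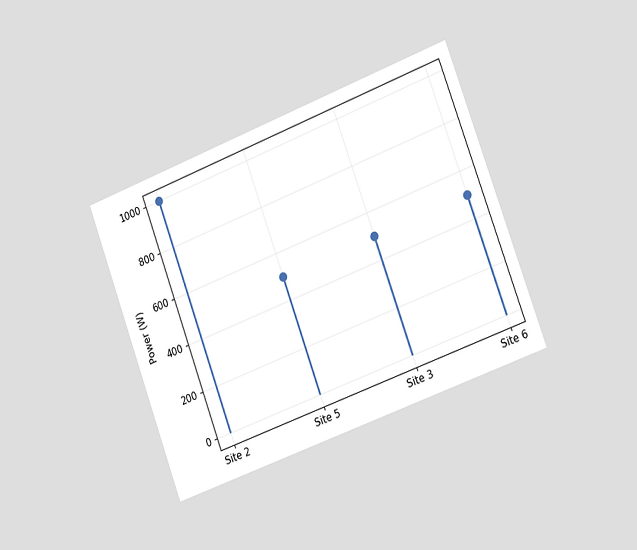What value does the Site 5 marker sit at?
500W

The chart is tilted about 20° counter-clockwise and viewed slightly from the right. The Site 5 marker sits at 500W.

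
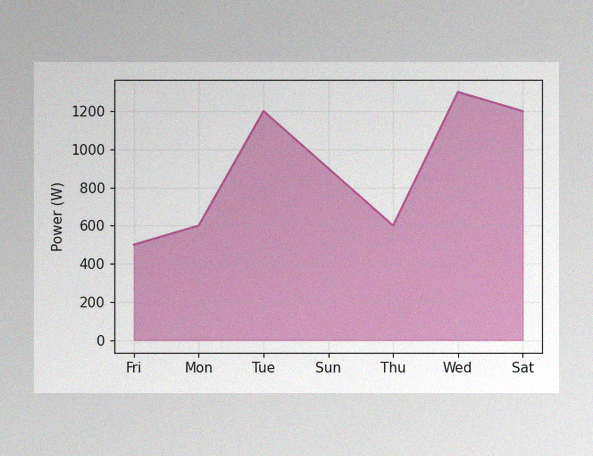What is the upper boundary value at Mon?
600W

The image has some photo noise and uneven lighting. At Mon the upper boundary is at 600W.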